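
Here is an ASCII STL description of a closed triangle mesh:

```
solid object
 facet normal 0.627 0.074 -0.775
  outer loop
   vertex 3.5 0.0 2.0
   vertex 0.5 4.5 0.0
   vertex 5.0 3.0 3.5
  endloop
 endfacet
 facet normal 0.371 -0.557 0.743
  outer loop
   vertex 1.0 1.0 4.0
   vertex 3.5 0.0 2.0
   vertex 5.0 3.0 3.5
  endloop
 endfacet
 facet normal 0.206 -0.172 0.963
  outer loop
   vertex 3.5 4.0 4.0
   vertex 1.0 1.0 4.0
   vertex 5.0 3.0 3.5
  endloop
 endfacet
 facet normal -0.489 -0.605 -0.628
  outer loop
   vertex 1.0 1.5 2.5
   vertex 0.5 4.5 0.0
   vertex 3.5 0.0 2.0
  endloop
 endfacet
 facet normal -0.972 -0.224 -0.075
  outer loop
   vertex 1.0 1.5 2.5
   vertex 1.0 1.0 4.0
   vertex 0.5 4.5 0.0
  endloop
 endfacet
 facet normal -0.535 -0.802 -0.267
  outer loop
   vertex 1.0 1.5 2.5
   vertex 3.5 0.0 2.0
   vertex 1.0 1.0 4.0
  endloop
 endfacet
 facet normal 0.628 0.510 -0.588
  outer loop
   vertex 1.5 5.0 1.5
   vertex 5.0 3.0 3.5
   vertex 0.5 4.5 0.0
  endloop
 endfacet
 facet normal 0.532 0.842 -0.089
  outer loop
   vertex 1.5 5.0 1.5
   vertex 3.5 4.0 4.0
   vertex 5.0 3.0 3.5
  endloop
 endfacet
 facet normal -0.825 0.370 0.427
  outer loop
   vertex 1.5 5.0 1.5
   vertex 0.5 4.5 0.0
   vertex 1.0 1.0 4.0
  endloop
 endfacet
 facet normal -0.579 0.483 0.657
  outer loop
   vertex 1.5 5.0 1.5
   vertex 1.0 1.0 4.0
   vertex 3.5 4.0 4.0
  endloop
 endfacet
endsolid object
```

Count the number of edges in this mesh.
15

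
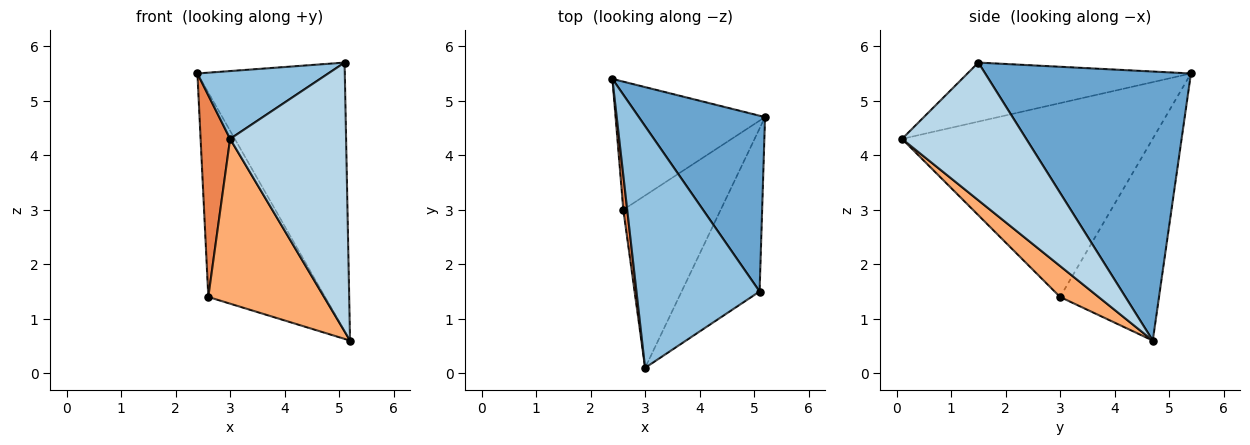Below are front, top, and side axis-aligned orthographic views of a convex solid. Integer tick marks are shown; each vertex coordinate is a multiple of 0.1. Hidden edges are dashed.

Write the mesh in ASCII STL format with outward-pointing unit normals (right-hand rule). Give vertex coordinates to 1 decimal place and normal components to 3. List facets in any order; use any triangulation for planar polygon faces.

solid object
 facet normal 0.760 0.544 0.356
  outer loop
   vertex 5.1 1.5 5.7
   vertex 5.2 4.7 0.6
   vertex 2.4 5.4 5.5
  endloop
 endfacet
 facet normal -0.419 -0.245 0.874
  outer loop
   vertex 5.1 1.5 5.7
   vertex 2.4 5.4 5.5
   vertex 3.0 0.1 4.3
  endloop
 endfacet
 facet normal 0.675 -0.631 -0.382
  outer loop
   vertex 5.1 1.5 5.7
   vertex 3.0 0.1 4.3
   vertex 5.2 4.7 0.6
  endloop
 endfacet
 facet normal -0.583 0.689 -0.431
  outer loop
   vertex 2.6 3.0 1.4
   vertex 2.4 5.4 5.5
   vertex 5.2 4.7 0.6
  endloop
 endfacet
 facet normal -0.993 -0.117 0.020
  outer loop
   vertex 2.6 3.0 1.4
   vertex 3.0 0.1 4.3
   vertex 2.4 5.4 5.5
  endloop
 endfacet
 facet normal 0.224 -0.674 -0.704
  outer loop
   vertex 2.6 3.0 1.4
   vertex 5.2 4.7 0.6
   vertex 3.0 0.1 4.3
  endloop
 endfacet
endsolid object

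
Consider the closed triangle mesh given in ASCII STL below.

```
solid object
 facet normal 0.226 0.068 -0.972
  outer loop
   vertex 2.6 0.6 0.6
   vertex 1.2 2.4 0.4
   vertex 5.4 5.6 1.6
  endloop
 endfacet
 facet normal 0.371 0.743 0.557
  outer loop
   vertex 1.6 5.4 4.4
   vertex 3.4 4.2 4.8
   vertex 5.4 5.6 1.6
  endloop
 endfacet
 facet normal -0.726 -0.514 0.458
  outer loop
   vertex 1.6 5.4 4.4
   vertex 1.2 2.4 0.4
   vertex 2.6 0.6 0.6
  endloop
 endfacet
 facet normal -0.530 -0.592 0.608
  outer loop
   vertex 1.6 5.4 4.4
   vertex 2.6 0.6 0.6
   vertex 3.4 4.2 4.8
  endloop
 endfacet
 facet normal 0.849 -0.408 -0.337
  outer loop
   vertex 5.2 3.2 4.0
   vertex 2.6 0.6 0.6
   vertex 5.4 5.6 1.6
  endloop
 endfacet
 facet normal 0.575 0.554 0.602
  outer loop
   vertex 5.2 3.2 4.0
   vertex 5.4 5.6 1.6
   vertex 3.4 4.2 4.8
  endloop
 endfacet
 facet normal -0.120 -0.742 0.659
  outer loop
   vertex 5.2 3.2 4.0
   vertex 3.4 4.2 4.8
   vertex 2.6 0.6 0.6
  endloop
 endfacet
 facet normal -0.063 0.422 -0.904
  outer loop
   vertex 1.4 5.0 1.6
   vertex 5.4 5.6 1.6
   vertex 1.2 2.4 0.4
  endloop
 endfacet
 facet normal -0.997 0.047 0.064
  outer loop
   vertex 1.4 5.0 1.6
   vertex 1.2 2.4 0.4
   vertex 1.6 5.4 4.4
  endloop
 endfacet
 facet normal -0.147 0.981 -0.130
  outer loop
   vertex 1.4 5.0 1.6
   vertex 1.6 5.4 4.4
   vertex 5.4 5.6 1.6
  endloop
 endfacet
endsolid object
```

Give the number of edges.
15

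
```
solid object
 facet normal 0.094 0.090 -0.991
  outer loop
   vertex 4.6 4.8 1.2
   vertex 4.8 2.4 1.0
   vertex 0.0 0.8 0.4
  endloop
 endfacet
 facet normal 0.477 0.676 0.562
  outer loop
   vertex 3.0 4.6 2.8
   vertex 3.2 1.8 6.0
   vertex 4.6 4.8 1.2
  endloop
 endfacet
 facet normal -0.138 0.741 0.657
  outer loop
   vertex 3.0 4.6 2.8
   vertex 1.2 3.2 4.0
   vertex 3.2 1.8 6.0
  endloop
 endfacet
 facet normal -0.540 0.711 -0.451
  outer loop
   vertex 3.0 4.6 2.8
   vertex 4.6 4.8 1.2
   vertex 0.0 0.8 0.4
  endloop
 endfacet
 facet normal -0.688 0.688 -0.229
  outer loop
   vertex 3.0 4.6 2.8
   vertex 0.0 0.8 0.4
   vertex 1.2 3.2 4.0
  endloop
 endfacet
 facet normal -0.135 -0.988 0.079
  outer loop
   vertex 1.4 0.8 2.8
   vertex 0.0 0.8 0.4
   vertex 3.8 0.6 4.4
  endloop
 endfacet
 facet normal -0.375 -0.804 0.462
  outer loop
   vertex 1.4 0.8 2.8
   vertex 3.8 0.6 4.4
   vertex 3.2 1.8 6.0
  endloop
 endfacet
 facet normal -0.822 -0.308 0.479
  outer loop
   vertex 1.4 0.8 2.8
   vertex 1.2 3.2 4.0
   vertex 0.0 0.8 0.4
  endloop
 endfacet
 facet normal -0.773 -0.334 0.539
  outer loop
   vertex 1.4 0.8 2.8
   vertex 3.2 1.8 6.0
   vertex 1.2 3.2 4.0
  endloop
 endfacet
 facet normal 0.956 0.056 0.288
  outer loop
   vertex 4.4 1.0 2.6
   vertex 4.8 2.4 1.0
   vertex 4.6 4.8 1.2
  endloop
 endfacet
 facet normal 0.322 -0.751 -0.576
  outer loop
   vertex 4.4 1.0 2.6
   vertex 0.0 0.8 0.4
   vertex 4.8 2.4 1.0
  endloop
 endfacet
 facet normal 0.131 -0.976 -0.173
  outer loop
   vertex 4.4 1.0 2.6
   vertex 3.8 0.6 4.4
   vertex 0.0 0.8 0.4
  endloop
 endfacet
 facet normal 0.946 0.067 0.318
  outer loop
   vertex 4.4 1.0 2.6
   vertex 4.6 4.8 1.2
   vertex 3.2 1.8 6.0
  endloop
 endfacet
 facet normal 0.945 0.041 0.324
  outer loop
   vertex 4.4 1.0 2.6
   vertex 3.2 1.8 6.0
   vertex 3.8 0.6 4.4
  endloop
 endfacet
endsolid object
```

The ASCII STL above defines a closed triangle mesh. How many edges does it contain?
21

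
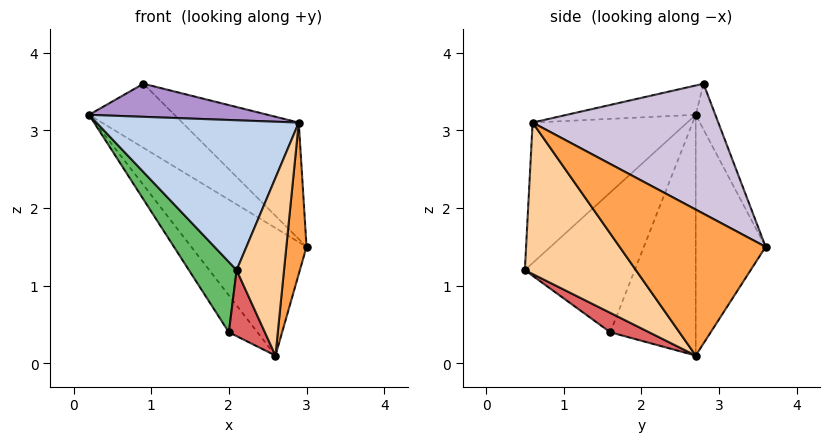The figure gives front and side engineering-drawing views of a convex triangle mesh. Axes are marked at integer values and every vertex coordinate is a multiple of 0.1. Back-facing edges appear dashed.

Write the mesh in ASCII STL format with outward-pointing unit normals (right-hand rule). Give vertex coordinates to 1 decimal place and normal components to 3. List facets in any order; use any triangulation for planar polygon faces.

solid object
 facet normal -0.481 0.793 -0.373
  outer loop
   vertex 2.6 2.7 0.1
   vertex 0.2 2.7 3.2
   vertex 3.0 3.6 1.5
  endloop
 endfacet
 facet normal -0.582 -0.762 0.285
  outer loop
   vertex 2.9 0.6 3.1
   vertex 0.2 2.7 3.2
   vertex 2.1 0.5 1.2
  endloop
 endfacet
 facet normal 0.972 -0.134 -0.191
  outer loop
   vertex 2.9 0.6 3.1
   vertex 2.6 2.7 0.1
   vertex 3.0 3.6 1.5
  endloop
 endfacet
 facet normal 0.864 -0.368 -0.344
  outer loop
   vertex 2.9 0.6 3.1
   vertex 2.1 0.5 1.2
   vertex 2.6 2.7 0.1
  endloop
 endfacet
 facet normal -0.842 -0.366 -0.397
  outer loop
   vertex 2.0 1.6 0.4
   vertex 2.1 0.5 1.2
   vertex 0.2 2.7 3.2
  endloop
 endfacet
 facet normal -0.764 0.256 -0.592
  outer loop
   vertex 2.0 1.6 0.4
   vertex 0.2 2.7 3.2
   vertex 2.6 2.7 0.1
  endloop
 endfacet
 facet normal 0.512 -0.474 -0.716
  outer loop
   vertex 2.0 1.6 0.4
   vertex 2.6 2.7 0.1
   vertex 2.1 0.5 1.2
  endloop
 endfacet
 facet normal -0.221 0.964 0.146
  outer loop
   vertex 0.9 2.8 3.6
   vertex 3.0 3.6 1.5
   vertex 0.2 2.7 3.2
  endloop
 endfacet
 facet normal -0.370 -0.512 0.775
  outer loop
   vertex 0.9 2.8 3.6
   vertex 0.2 2.7 3.2
   vertex 2.9 0.6 3.1
  endloop
 endfacet
 facet normal 0.584 0.367 0.724
  outer loop
   vertex 0.9 2.8 3.6
   vertex 2.9 0.6 3.1
   vertex 3.0 3.6 1.5
  endloop
 endfacet
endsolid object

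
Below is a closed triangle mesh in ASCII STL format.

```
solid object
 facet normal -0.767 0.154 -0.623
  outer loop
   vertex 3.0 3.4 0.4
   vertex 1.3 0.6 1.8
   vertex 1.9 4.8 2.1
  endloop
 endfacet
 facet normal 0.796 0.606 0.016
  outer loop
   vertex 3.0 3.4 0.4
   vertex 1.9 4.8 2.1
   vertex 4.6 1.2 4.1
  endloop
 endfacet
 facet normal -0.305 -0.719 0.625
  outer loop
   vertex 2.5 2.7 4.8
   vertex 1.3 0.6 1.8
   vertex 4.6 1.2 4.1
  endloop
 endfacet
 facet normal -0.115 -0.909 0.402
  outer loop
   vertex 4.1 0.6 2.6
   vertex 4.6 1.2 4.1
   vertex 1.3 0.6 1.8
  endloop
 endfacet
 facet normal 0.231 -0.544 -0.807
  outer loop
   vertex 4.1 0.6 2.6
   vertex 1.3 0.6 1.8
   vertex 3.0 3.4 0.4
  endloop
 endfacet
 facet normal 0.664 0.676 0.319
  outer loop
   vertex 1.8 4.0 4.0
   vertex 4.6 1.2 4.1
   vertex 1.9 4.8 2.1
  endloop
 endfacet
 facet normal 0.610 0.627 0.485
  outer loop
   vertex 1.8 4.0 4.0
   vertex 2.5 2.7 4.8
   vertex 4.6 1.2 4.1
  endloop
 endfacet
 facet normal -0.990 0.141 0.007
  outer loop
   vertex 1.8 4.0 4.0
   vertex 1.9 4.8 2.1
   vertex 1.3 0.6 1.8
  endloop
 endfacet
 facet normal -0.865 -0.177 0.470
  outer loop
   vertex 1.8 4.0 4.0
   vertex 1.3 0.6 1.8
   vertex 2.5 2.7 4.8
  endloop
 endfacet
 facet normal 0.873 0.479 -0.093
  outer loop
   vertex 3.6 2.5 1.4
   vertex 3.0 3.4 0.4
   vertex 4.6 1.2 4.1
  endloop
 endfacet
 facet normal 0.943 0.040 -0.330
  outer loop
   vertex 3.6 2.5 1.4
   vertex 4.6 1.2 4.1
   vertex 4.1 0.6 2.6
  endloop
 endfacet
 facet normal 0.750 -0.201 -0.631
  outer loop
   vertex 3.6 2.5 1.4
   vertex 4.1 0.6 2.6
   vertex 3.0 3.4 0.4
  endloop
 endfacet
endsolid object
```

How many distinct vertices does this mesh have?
8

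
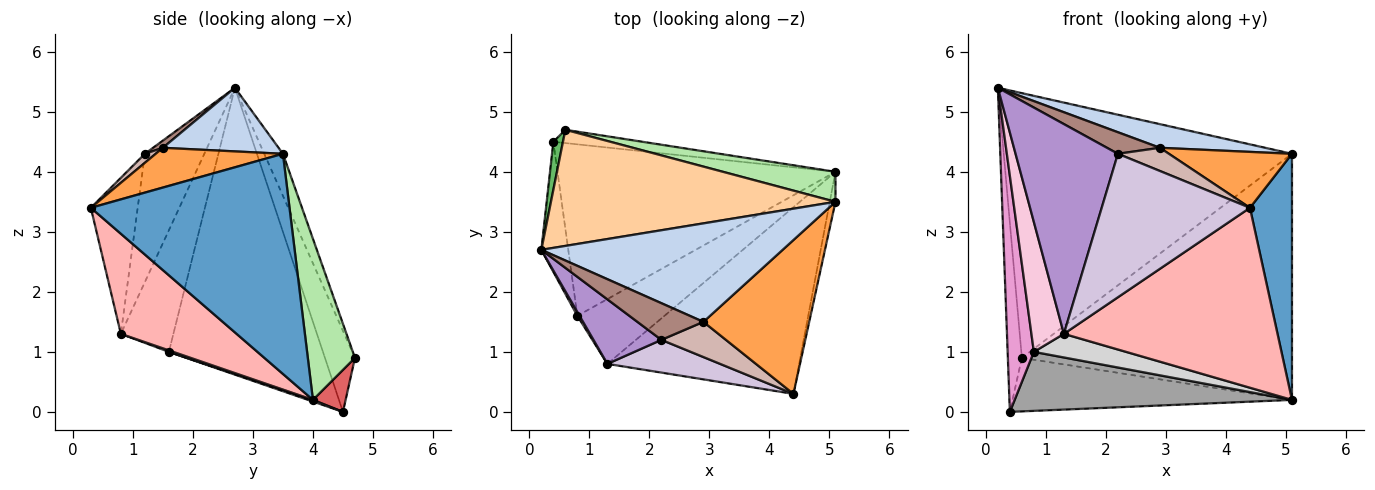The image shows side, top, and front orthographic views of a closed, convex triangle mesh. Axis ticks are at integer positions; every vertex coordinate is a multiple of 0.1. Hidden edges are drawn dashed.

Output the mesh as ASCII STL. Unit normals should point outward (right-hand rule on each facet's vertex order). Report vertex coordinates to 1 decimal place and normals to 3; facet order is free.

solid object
 facet normal 0.978 -0.207 -0.025
  outer loop
   vertex 5.1 4.0 0.2
   vertex 5.1 3.5 4.3
   vertex 4.4 0.3 3.4
  endloop
 endfacet
 facet normal 0.248 -0.226 0.942
  outer loop
   vertex 2.9 1.5 4.4
   vertex 5.1 3.5 4.3
   vertex 0.2 2.7 5.4
  endloop
 endfacet
 facet normal 0.333 -0.322 0.886
  outer loop
   vertex 2.9 1.5 4.4
   vertex 4.4 0.3 3.4
   vertex 5.1 3.5 4.3
  endloop
 endfacet
 facet normal -0.059 0.914 0.401
  outer loop
   vertex 0.6 4.7 0.9
   vertex 0.2 2.7 5.4
   vertex 5.1 3.5 4.3
  endloop
 endfacet
 facet normal -0.901 0.420 0.107
  outer loop
   vertex 0.6 4.7 0.9
   vertex 0.4 4.5 0.0
   vertex 0.2 2.7 5.4
  endloop
 endfacet
 facet normal 0.171 0.978 0.119
  outer loop
   vertex 0.6 4.7 0.9
   vertex 5.1 3.5 4.3
   vertex 5.1 4.0 0.2
  endloop
 endfacet
 facet normal 0.113 0.964 -0.239
  outer loop
   vertex 0.6 4.7 0.9
   vertex 5.1 4.0 0.2
   vertex 0.4 4.5 0.0
  endloop
 endfacet
 facet normal 0.352 -0.650 -0.674
  outer loop
   vertex 1.3 0.8 1.3
   vertex 5.1 4.0 0.2
   vertex 4.4 0.3 3.4
  endloop
 endfacet
 facet normal -0.485 -0.836 0.257
  outer loop
   vertex 2.2 1.2 4.3
   vertex 0.2 2.7 5.4
   vertex 1.3 0.8 1.3
  endloop
 endfacet
 facet normal -0.294 -0.932 0.213
  outer loop
   vertex 2.2 1.2 4.3
   vertex 1.3 0.8 1.3
   vertex 4.4 0.3 3.4
  endloop
 endfacet
 facet normal 0.094 -0.505 0.858
  outer loop
   vertex 2.2 1.2 4.3
   vertex 2.9 1.5 4.4
   vertex 0.2 2.7 5.4
  endloop
 endfacet
 facet normal 0.116 -0.547 0.829
  outer loop
   vertex 2.2 1.2 4.3
   vertex 4.4 0.3 3.4
   vertex 2.9 1.5 4.4
  endloop
 endfacet
 facet normal -0.982 -0.167 -0.092
  outer loop
   vertex 0.8 1.6 1.0
   vertex 0.2 2.7 5.4
   vertex 0.4 4.5 0.0
  endloop
 endfacet
 facet normal -0.850 -0.526 0.015
  outer loop
   vertex 0.8 1.6 1.0
   vertex 1.3 0.8 1.3
   vertex 0.2 2.7 5.4
  endloop
 endfacet
 facet normal 0.006 -0.325 -0.946
  outer loop
   vertex 0.8 1.6 1.0
   vertex 0.4 4.5 0.0
   vertex 5.1 4.0 0.2
  endloop
 endfacet
 facet normal 0.016 -0.342 -0.939
  outer loop
   vertex 0.8 1.6 1.0
   vertex 5.1 4.0 0.2
   vertex 1.3 0.8 1.3
  endloop
 endfacet
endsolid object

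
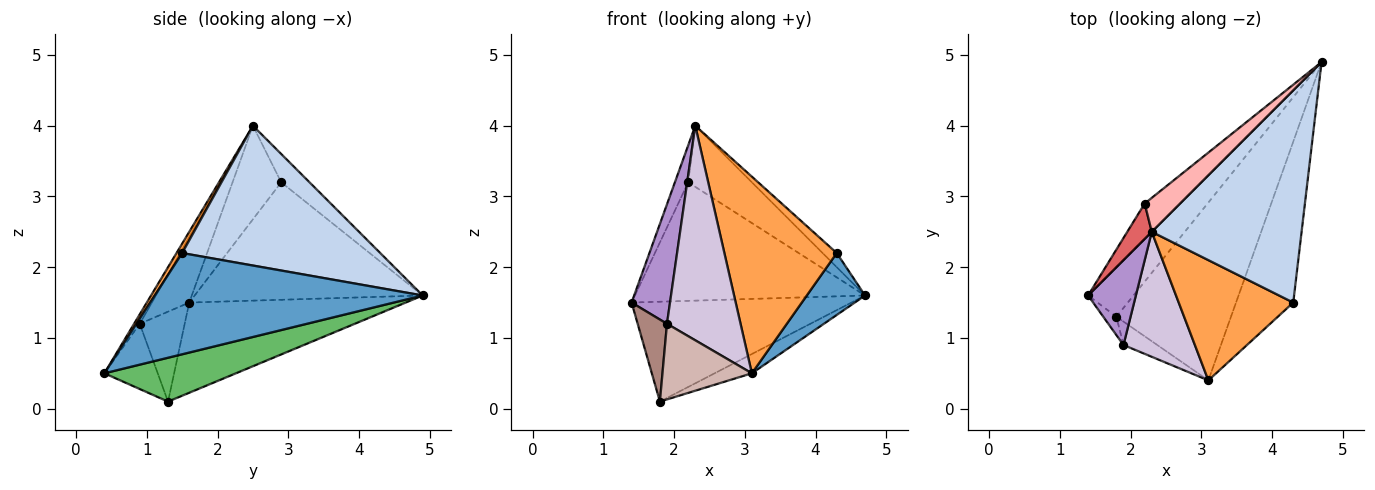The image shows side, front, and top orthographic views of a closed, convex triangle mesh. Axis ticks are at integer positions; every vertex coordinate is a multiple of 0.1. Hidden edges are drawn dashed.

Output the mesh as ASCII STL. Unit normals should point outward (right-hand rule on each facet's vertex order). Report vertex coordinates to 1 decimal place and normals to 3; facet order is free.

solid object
 facet normal 0.855 -0.186 -0.483
  outer loop
   vertex 4.3 1.5 2.2
   vertex 3.1 0.4 0.5
   vertex 4.7 4.9 1.6
  endloop
 endfacet
 facet normal 0.682 0.049 0.730
  outer loop
   vertex 4.3 1.5 2.2
   vertex 4.7 4.9 1.6
   vertex 2.3 2.5 4.0
  endloop
 endfacet
 facet normal 0.043 -0.852 0.521
  outer loop
   vertex 4.3 1.5 2.2
   vertex 2.3 2.5 4.0
   vertex 3.1 0.4 0.5
  endloop
 endfacet
 facet normal -0.662 0.672 -0.333
  outer loop
   vertex 1.8 1.3 0.1
   vertex 1.4 1.6 1.5
   vertex 4.7 4.9 1.6
  endloop
 endfacet
 facet normal 0.356 0.101 -0.929
  outer loop
   vertex 1.8 1.3 0.1
   vertex 4.7 4.9 1.6
   vertex 3.1 0.4 0.5
  endloop
 endfacet
 facet normal -0.689 0.695 -0.207
  outer loop
   vertex 2.2 2.9 3.2
   vertex 4.7 4.9 1.6
   vertex 1.4 1.6 1.5
  endloop
 endfacet
 facet normal -0.935 0.256 0.245
  outer loop
   vertex 2.2 2.9 3.2
   vertex 1.4 1.6 1.5
   vertex 2.3 2.5 4.0
  endloop
 endfacet
 facet normal -0.362 0.815 0.453
  outer loop
   vertex 2.2 2.9 3.2
   vertex 2.3 2.5 4.0
   vertex 4.7 4.9 1.6
  endloop
 endfacet
 facet normal -0.622 -0.638 0.454
  outer loop
   vertex 1.9 0.9 1.2
   vertex 2.3 2.5 4.0
   vertex 1.4 1.6 1.5
  endloop
 endfacet
 facet normal -0.066 -0.862 0.502
  outer loop
   vertex 1.9 0.9 1.2
   vertex 3.1 0.4 0.5
   vertex 2.3 2.5 4.0
  endloop
 endfacet
 facet normal -0.832 -0.542 -0.121
  outer loop
   vertex 1.9 0.9 1.2
   vertex 1.4 1.6 1.5
   vertex 1.8 1.3 0.1
  endloop
 endfacet
 facet normal -0.495 -0.830 -0.257
  outer loop
   vertex 1.9 0.9 1.2
   vertex 1.8 1.3 0.1
   vertex 3.1 0.4 0.5
  endloop
 endfacet
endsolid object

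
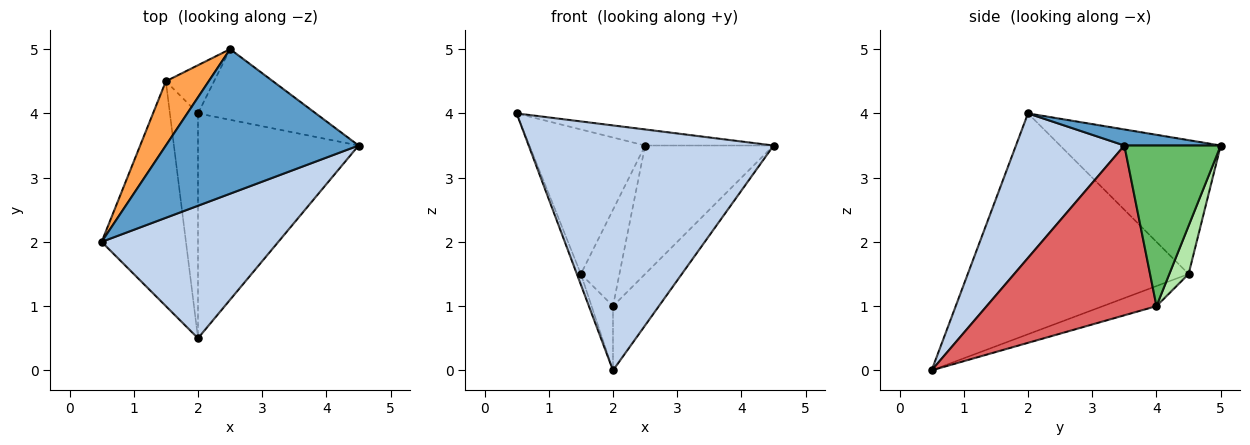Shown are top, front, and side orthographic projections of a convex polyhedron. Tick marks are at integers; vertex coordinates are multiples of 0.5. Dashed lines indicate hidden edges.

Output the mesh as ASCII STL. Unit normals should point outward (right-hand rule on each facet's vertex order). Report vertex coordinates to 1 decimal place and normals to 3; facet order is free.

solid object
 facet normal 0.083 0.110 0.990
  outer loop
   vertex 2.5 5.0 3.5
   vertex 0.5 2.0 4.0
   vertex 4.5 3.5 3.5
  endloop
 endfacet
 facet normal 0.363 -0.820 0.443
  outer loop
   vertex 2.0 0.5 0.0
   vertex 4.5 3.5 3.5
   vertex 0.5 2.0 4.0
  endloop
 endfacet
 facet normal -0.785 0.566 0.251
  outer loop
   vertex 1.5 4.5 1.5
   vertex 0.5 2.0 4.0
   vertex 2.5 5.0 3.5
  endloop
 endfacet
 facet normal -0.934 0.017 -0.357
  outer loop
   vertex 1.5 4.5 1.5
   vertex 2.0 0.5 0.0
   vertex 0.5 2.0 4.0
  endloop
 endfacet
 facet normal 0.549 0.732 -0.403
  outer loop
   vertex 2.0 4.0 1.0
   vertex 2.5 5.0 3.5
   vertex 4.5 3.5 3.5
  endloop
 endfacet
 facet normal 0.408 0.816 -0.408
  outer loop
   vertex 2.0 4.0 1.0
   vertex 1.5 4.5 1.5
   vertex 2.5 5.0 3.5
  endloop
 endfacet
 facet normal 0.713 0.193 -0.674
  outer loop
   vertex 2.0 4.0 1.0
   vertex 4.5 3.5 3.5
   vertex 2.0 0.5 0.0
  endloop
 endfacet
 facet normal -0.566 0.226 -0.793
  outer loop
   vertex 2.0 4.0 1.0
   vertex 2.0 0.5 0.0
   vertex 1.5 4.5 1.5
  endloop
 endfacet
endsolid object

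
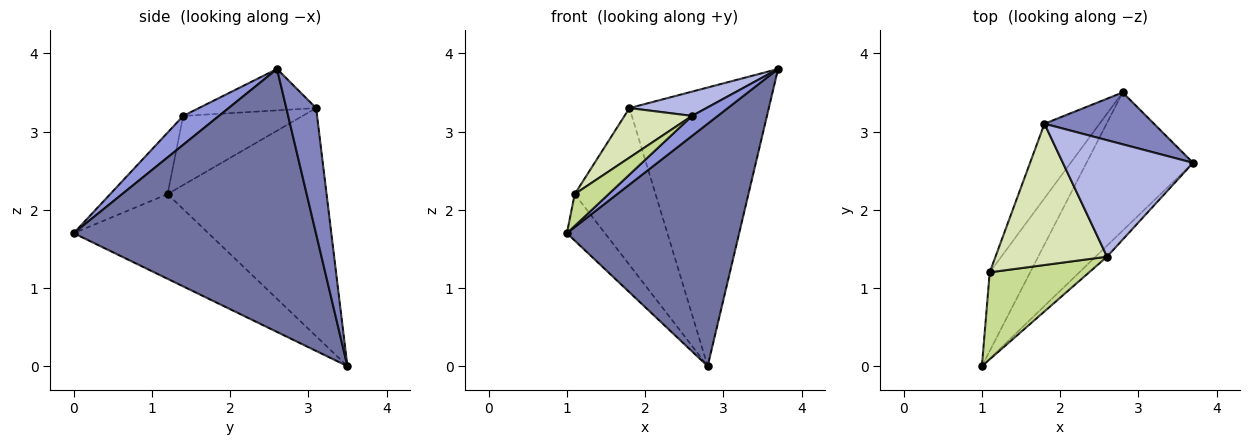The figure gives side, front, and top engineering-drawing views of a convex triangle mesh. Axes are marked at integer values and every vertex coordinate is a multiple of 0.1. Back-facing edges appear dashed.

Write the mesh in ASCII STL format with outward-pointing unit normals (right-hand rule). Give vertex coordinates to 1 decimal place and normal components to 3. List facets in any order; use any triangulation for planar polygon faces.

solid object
 facet normal 0.774 -0.550 -0.314
  outer loop
   vertex 2.8 3.5 0.0
   vertex 3.7 2.6 3.8
   vertex 1.0 0.0 1.7
  endloop
 endfacet
 facet normal 0.206 0.962 0.179
  outer loop
   vertex 1.8 3.1 3.3
   vertex 3.7 2.6 3.8
   vertex 2.8 3.5 0.0
  endloop
 endfacet
 facet normal 0.773 -0.556 -0.306
  outer loop
   vertex 2.6 1.4 3.2
   vertex 1.0 0.0 1.7
   vertex 3.7 2.6 3.8
  endloop
 endfacet
 facet normal -0.297 -0.195 0.935
  outer loop
   vertex 2.6 1.4 3.2
   vertex 3.7 2.6 3.8
   vertex 1.8 3.1 3.3
  endloop
 endfacet
 facet normal -0.874 0.247 -0.418
  outer loop
   vertex 1.1 1.2 2.2
   vertex 2.8 3.5 0.0
   vertex 1.0 0.0 1.7
  endloop
 endfacet
 facet normal -0.872 0.443 -0.210
  outer loop
   vertex 1.1 1.2 2.2
   vertex 1.8 3.1 3.3
   vertex 2.8 3.5 0.0
  endloop
 endfacet
 facet normal -0.502 -0.297 0.812
  outer loop
   vertex 1.1 1.2 2.2
   vertex 1.0 0.0 1.7
   vertex 2.6 1.4 3.2
  endloop
 endfacet
 facet normal -0.505 -0.286 0.815
  outer loop
   vertex 1.1 1.2 2.2
   vertex 2.6 1.4 3.2
   vertex 1.8 3.1 3.3
  endloop
 endfacet
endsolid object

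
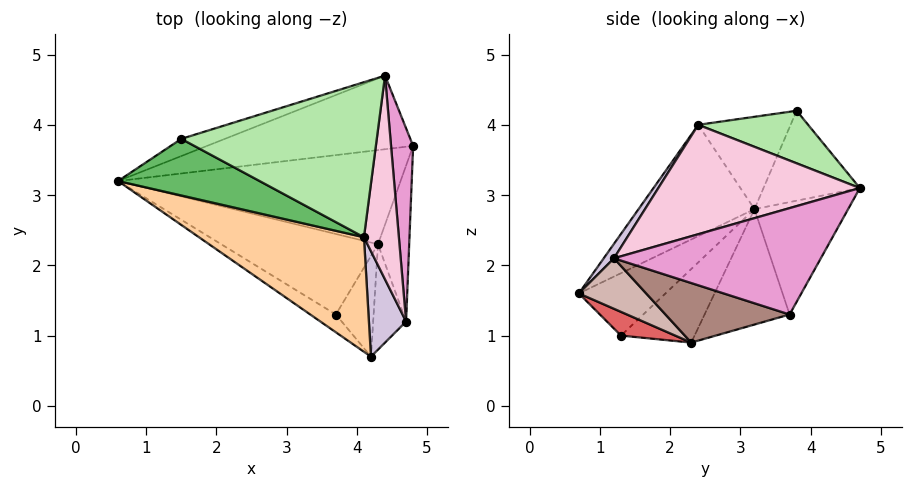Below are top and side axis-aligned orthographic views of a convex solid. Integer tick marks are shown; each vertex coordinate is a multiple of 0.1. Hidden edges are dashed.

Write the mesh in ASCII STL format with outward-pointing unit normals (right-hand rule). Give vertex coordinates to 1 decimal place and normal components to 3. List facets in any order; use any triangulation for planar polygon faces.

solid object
 facet normal -0.607 -0.755 -0.249
  outer loop
   vertex 3.7 1.3 1.0
   vertex 4.2 0.7 1.6
   vertex 0.6 3.2 2.8
  endloop
 endfacet
 facet normal -0.280 0.811 -0.513
  outer loop
   vertex 4.4 4.7 3.1
   vertex 4.8 3.7 1.3
   vertex 0.6 3.2 2.8
  endloop
 endfacet
 facet normal -0.350 0.921 -0.170
  outer loop
   vertex 4.4 4.7 3.1
   vertex 0.6 3.2 2.8
   vertex 1.5 3.8 4.2
  endloop
 endfacet
 facet normal -0.357 -0.769 0.530
  outer loop
   vertex 4.1 2.4 4.0
   vertex 0.6 3.2 2.8
   vertex 4.2 0.7 1.6
  endloop
 endfacet
 facet normal -0.361 -0.750 0.554
  outer loop
   vertex 4.1 2.4 4.0
   vertex 1.5 3.8 4.2
   vertex 0.6 3.2 2.8
  endloop
 endfacet
 facet normal 0.245 0.325 0.913
  outer loop
   vertex 4.1 2.4 4.0
   vertex 4.4 4.7 3.1
   vertex 1.5 3.8 4.2
  endloop
 endfacet
 facet normal 0.493 -0.374 -0.785
  outer loop
   vertex 4.3 2.3 0.9
   vertex 4.2 0.7 1.6
   vertex 3.7 1.3 1.0
  endloop
 endfacet
 facet normal -0.351 0.371 -0.860
  outer loop
   vertex 4.3 2.3 0.9
   vertex 0.6 3.2 2.8
   vertex 4.8 3.7 1.3
  endloop
 endfacet
 facet normal -0.419 0.162 -0.893
  outer loop
   vertex 4.3 2.3 0.9
   vertex 3.7 1.3 1.0
   vertex 0.6 3.2 2.8
  endloop
 endfacet
 facet normal 0.222 -0.791 0.570
  outer loop
   vertex 4.7 1.2 2.1
   vertex 4.1 2.4 4.0
   vertex 4.2 0.7 1.6
  endloop
 endfacet
 facet normal 0.871 -0.181 -0.456
  outer loop
   vertex 4.7 1.2 2.1
   vertex 4.3 2.3 0.9
   vertex 4.8 3.7 1.3
  endloop
 endfacet
 facet normal 0.804 -0.280 -0.524
  outer loop
   vertex 4.7 1.2 2.1
   vertex 4.2 0.7 1.6
   vertex 4.3 2.3 0.9
  endloop
 endfacet
 facet normal 0.979 0.026 0.203
  outer loop
   vertex 4.7 1.2 2.1
   vertex 4.8 3.7 1.3
   vertex 4.4 4.7 3.1
  endloop
 endfacet
 facet normal 0.953 -0.005 0.304
  outer loop
   vertex 4.7 1.2 2.1
   vertex 4.4 4.7 3.1
   vertex 4.1 2.4 4.0
  endloop
 endfacet
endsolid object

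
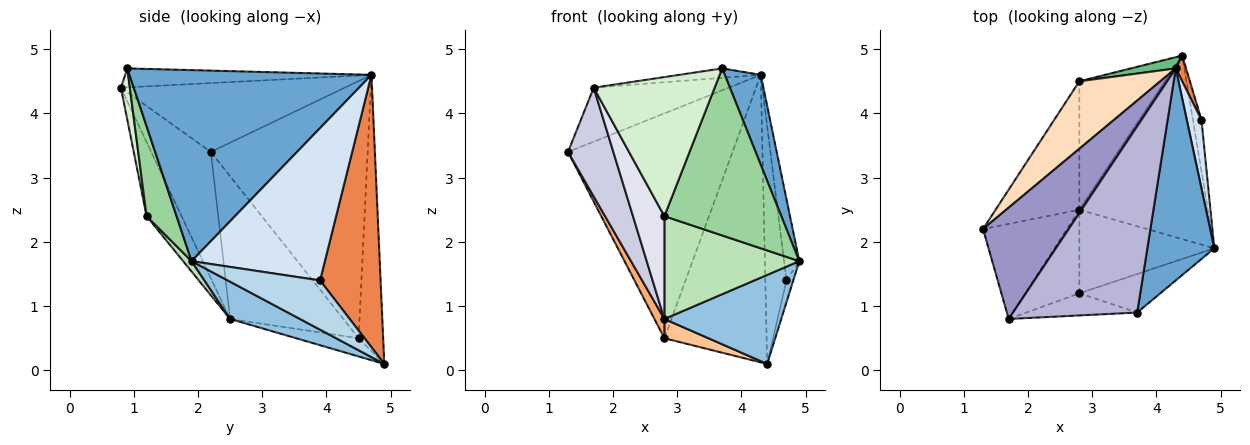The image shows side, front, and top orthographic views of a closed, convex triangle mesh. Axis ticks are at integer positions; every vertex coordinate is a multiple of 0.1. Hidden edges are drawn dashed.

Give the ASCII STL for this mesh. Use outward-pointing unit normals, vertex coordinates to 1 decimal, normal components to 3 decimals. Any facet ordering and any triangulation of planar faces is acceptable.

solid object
 facet normal 0.935 -0.139 0.328
  outer loop
   vertex 4.3 4.7 4.6
   vertex 3.7 0.9 4.7
   vertex 4.9 1.9 1.7
  endloop
 endfacet
 facet normal 0.252 -0.422 -0.871
  outer loop
   vertex 2.8 2.5 0.8
   vertex 4.4 4.9 0.1
   vertex 4.9 1.9 1.7
  endloop
 endfacet
 facet normal 0.983 0.073 -0.171
  outer loop
   vertex 4.7 3.9 1.4
   vertex 4.9 1.9 1.7
   vertex 4.4 4.9 0.1
  endloop
 endfacet
 facet normal 0.989 0.113 0.095
  outer loop
   vertex 4.7 3.9 1.4
   vertex 4.3 4.7 4.6
   vertex 4.9 1.9 1.7
  endloop
 endfacet
 facet normal 0.944 0.329 0.036
  outer loop
   vertex 4.7 3.9 1.4
   vertex 4.4 4.9 0.1
   vertex 4.3 4.7 4.6
  endloop
 endfacet
 facet normal -0.860 -0.076 -0.505
  outer loop
   vertex 2.8 4.5 0.5
   vertex 2.8 2.5 0.8
   vertex 1.3 2.2 3.4
  endloop
 endfacet
 facet normal -0.206 -0.145 -0.968
  outer loop
   vertex 2.8 4.5 0.5
   vertex 4.4 4.9 0.1
   vertex 2.8 2.5 0.8
  endloop
 endfacet
 facet normal -0.674 0.707 0.212
  outer loop
   vertex 2.8 4.5 0.5
   vertex 1.3 2.2 3.4
   vertex 4.3 4.7 4.6
  endloop
 endfacet
 facet normal -0.233 0.972 0.038
  outer loop
   vertex 2.8 4.5 0.5
   vertex 4.3 4.7 4.6
   vertex 4.4 4.9 0.1
  endloop
 endfacet
 facet normal 0.242 -0.945 -0.218
  outer loop
   vertex 2.8 1.2 2.4
   vertex 4.9 1.9 1.7
   vertex 3.7 0.9 4.7
  endloop
 endfacet
 facet normal 0.048 -0.775 -0.630
  outer loop
   vertex 2.8 1.2 2.4
   vertex 2.8 2.5 0.8
   vertex 4.9 1.9 1.7
  endloop
 endfacet
 facet normal 0.073 -0.985 -0.157
  outer loop
   vertex 1.7 0.8 4.4
   vertex 2.8 1.2 2.4
   vertex 3.7 0.9 4.7
  endloop
 endfacet
 facet normal -0.586 0.353 0.729
  outer loop
   vertex 1.7 0.8 4.4
   vertex 4.3 4.7 4.6
   vertex 1.3 2.2 3.4
  endloop
 endfacet
 facet normal -0.151 0.050 0.987
  outer loop
   vertex 1.7 0.8 4.4
   vertex 3.7 0.9 4.7
   vertex 4.3 4.7 4.6
  endloop
 endfacet
 facet normal -0.704 -0.535 -0.468
  outer loop
   vertex 1.7 0.8 4.4
   vertex 1.3 2.2 3.4
   vertex 2.8 2.5 0.8
  endloop
 endfacet
 facet normal -0.654 -0.587 -0.477
  outer loop
   vertex 1.7 0.8 4.4
   vertex 2.8 2.5 0.8
   vertex 2.8 1.2 2.4
  endloop
 endfacet
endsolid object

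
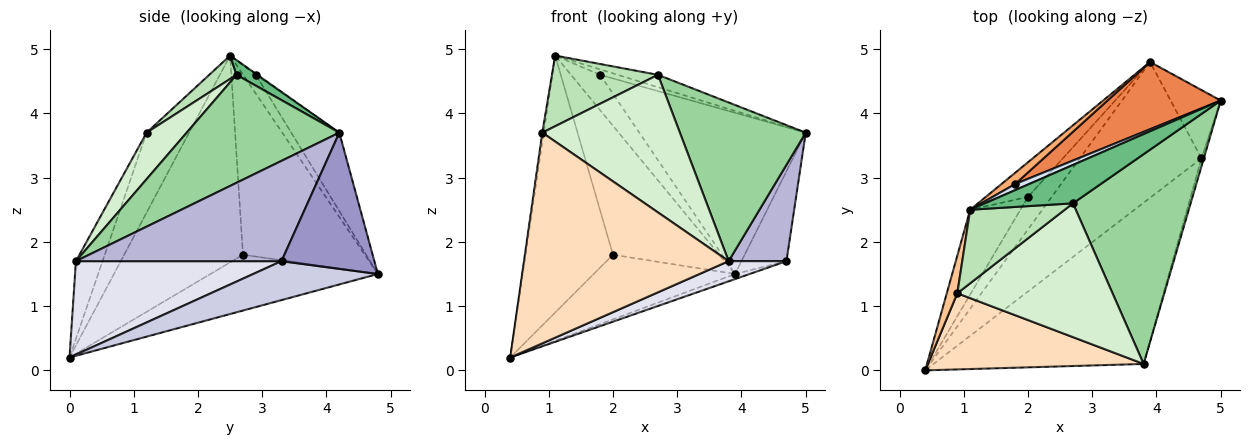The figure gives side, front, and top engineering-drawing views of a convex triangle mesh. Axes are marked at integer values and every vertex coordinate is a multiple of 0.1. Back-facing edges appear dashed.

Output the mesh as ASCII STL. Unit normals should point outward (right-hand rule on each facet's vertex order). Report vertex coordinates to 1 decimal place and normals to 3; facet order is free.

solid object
 facet normal -0.790 0.582 -0.192
  outer loop
   vertex 2.0 2.7 1.8
   vertex 0.4 0.0 0.2
   vertex 1.1 2.5 4.9
  endloop
 endfacet
 facet normal -0.727 0.614 -0.309
  outer loop
   vertex 2.0 2.7 1.8
   vertex 3.9 4.8 1.5
   vertex 0.4 0.0 0.2
  endloop
 endfacet
 facet normal -0.742 0.647 -0.174
  outer loop
   vertex 2.0 2.7 1.8
   vertex 1.1 2.5 4.9
   vertex 3.9 4.8 1.5
  endloop
 endfacet
 facet normal -0.060 0.664 0.745
  outer loop
   vertex 1.8 2.9 4.6
   vertex 1.1 2.5 4.9
   vertex 5.0 4.2 3.7
  endloop
 endfacet
 facet normal -0.258 0.892 0.372
  outer loop
   vertex 1.8 2.9 4.6
   vertex 5.0 4.2 3.7
   vertex 3.9 4.8 1.5
  endloop
 endfacet
 facet normal -0.383 0.880 0.280
  outer loop
   vertex 1.8 2.9 4.6
   vertex 3.9 4.8 1.5
   vertex 1.1 2.5 4.9
  endloop
 endfacet
 facet normal -0.991 0.032 0.131
  outer loop
   vertex 0.9 1.2 3.7
   vertex 1.1 2.5 4.9
   vertex 0.4 0.0 0.2
  endloop
 endfacet
 facet normal -0.121 -0.934 0.337
  outer loop
   vertex 0.9 1.2 3.7
   vertex 0.4 0.0 0.2
   vertex 3.8 0.1 1.7
  endloop
 endfacet
 facet normal 0.157 0.303 0.940
  outer loop
   vertex 2.7 2.6 4.6
   vertex 5.0 4.2 3.7
   vertex 1.1 2.5 4.9
  endloop
 endfacet
 facet normal 0.591 -0.487 0.644
  outer loop
   vertex 2.7 2.6 4.6
   vertex 3.8 0.1 1.7
   vertex 5.0 4.2 3.7
  endloop
 endfacet
 facet normal 0.176 -0.682 0.710
  outer loop
   vertex 2.7 2.6 4.6
   vertex 1.1 2.5 4.9
   vertex 0.9 1.2 3.7
  endloop
 endfacet
 facet normal 0.205 -0.702 0.682
  outer loop
   vertex 2.7 2.6 4.6
   vertex 0.9 1.2 3.7
   vertex 3.8 0.1 1.7
  endloop
 endfacet
 facet normal 0.854 0.414 -0.314
  outer loop
   vertex 4.7 3.3 1.7
   vertex 3.9 4.8 1.5
   vertex 5.0 4.2 3.7
  endloop
 endfacet
 facet normal 0.962 -0.271 -0.023
  outer loop
   vertex 4.7 3.3 1.7
   vertex 5.0 4.2 3.7
   vertex 3.8 0.1 1.7
  endloop
 endfacet
 facet normal 0.305 0.036 -0.952
  outer loop
   vertex 4.7 3.3 1.7
   vertex 0.4 0.0 0.2
   vertex 3.9 4.8 1.5
  endloop
 endfacet
 facet normal 0.404 -0.114 -0.908
  outer loop
   vertex 4.7 3.3 1.7
   vertex 3.8 0.1 1.7
   vertex 0.4 0.0 0.2
  endloop
 endfacet
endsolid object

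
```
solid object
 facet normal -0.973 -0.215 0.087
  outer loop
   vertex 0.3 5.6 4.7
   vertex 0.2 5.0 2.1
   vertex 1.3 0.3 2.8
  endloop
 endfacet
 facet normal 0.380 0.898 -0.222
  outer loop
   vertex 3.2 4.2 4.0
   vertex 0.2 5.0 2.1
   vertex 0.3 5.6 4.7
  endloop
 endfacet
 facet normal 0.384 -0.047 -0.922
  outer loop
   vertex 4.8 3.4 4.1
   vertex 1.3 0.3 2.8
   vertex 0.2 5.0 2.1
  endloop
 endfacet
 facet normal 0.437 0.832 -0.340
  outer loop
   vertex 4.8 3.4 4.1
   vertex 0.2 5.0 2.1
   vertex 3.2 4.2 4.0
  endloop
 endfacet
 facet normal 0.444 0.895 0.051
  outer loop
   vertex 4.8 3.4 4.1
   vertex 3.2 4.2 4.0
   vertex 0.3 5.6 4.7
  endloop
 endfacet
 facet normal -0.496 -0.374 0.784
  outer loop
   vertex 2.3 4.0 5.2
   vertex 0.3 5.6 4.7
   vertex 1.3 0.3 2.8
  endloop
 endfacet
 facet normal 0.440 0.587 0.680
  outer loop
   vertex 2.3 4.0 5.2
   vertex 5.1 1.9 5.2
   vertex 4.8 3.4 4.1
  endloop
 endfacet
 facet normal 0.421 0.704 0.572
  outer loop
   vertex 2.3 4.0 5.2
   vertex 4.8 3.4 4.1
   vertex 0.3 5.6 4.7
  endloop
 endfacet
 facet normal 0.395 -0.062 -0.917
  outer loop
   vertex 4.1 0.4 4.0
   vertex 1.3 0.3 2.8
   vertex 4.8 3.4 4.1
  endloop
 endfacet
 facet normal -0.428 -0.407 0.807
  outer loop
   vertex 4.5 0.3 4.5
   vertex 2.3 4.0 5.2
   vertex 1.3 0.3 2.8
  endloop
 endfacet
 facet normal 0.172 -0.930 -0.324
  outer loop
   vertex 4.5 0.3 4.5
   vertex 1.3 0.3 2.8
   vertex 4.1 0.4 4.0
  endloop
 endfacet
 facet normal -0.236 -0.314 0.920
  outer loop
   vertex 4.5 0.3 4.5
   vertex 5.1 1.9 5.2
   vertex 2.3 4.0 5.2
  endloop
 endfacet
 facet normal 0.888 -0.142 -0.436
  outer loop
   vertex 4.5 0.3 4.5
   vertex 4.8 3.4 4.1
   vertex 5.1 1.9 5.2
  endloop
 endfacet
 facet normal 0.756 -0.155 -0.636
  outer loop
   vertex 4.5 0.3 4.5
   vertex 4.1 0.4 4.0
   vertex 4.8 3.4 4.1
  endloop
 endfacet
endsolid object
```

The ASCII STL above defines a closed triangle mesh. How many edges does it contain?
21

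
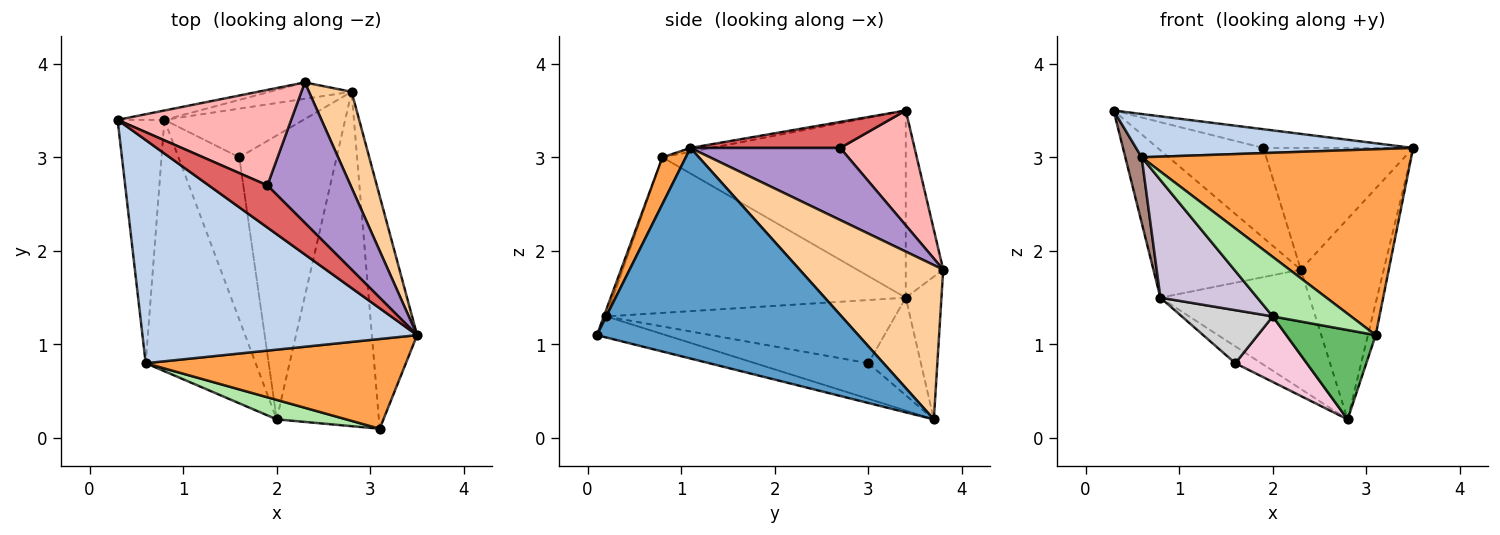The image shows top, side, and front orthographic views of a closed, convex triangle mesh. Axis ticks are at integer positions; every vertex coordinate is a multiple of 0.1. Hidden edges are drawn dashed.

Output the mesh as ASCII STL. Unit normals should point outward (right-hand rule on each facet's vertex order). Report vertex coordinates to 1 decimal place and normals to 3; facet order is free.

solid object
 facet normal 0.977 0.029 -0.210
  outer loop
   vertex 3.1 0.1 1.1
   vertex 2.8 3.7 0.2
   vertex 3.5 1.1 3.1
  endloop
 endfacet
 facet normal -0.014 -0.190 0.982
  outer loop
   vertex 0.6 0.8 3.0
   vertex 3.5 1.1 3.1
   vertex 0.3 3.4 3.5
  endloop
 endfacet
 facet normal 0.078 -0.898 0.433
  outer loop
   vertex 0.6 0.8 3.0
   vertex 3.1 0.1 1.1
   vertex 3.5 1.1 3.1
  endloop
 endfacet
 facet normal 0.842 0.486 0.233
  outer loop
   vertex 2.3 3.8 1.8
   vertex 3.5 1.1 3.1
   vertex 2.8 3.7 0.2
  endloop
 endfacet
 facet normal -0.195 -0.253 -0.948
  outer loop
   vertex 2.0 0.2 1.3
   vertex 2.8 3.7 0.2
   vertex 3.1 0.1 1.1
  endloop
 endfacet
 facet normal -0.030 -0.950 0.311
  outer loop
   vertex 2.0 0.2 1.3
   vertex 3.1 0.1 1.1
   vertex 0.6 0.8 3.0
  endloop
 endfacet
 facet normal 0.376 0.376 0.847
  outer loop
   vertex 1.9 2.7 3.1
   vertex 0.3 3.4 3.5
   vertex 3.5 1.1 3.1
  endloop
 endfacet
 facet normal 0.434 0.617 0.656
  outer loop
   vertex 1.9 2.7 3.1
   vertex 2.3 3.8 1.8
   vertex 0.3 3.4 3.5
  endloop
 endfacet
 facet normal 0.548 0.548 0.632
  outer loop
   vertex 1.9 2.7 3.1
   vertex 3.5 1.1 3.1
   vertex 2.3 3.8 1.8
  endloop
 endfacet
 facet normal -0.788 -0.261 -0.557
  outer loop
   vertex 0.8 3.4 1.5
   vertex 2.0 0.2 1.3
   vertex 0.6 0.8 3.0
  endloop
 endfacet
 facet normal -0.968 -0.065 -0.242
  outer loop
   vertex 0.8 3.4 1.5
   vertex 0.6 0.8 3.0
   vertex 0.3 3.4 3.5
  endloop
 endfacet
 facet normal -0.246 0.967 -0.061
  outer loop
   vertex 0.8 3.4 1.5
   vertex 0.3 3.4 3.5
   vertex 2.3 3.8 1.8
  endloop
 endfacet
 facet normal -0.231 0.964 -0.132
  outer loop
   vertex 0.8 3.4 1.5
   vertex 2.3 3.8 1.8
   vertex 2.8 3.7 0.2
  endloop
 endfacet
 facet normal -0.335 -0.212 -0.918
  outer loop
   vertex 1.6 3.0 0.8
   vertex 2.8 3.7 0.2
   vertex 2.0 0.2 1.3
  endloop
 endfacet
 facet normal -0.553 0.273 -0.787
  outer loop
   vertex 1.6 3.0 0.8
   vertex 0.8 3.4 1.5
   vertex 2.8 3.7 0.2
  endloop
 endfacet
 facet normal -0.702 -0.221 -0.676
  outer loop
   vertex 1.6 3.0 0.8
   vertex 2.0 0.2 1.3
   vertex 0.8 3.4 1.5
  endloop
 endfacet
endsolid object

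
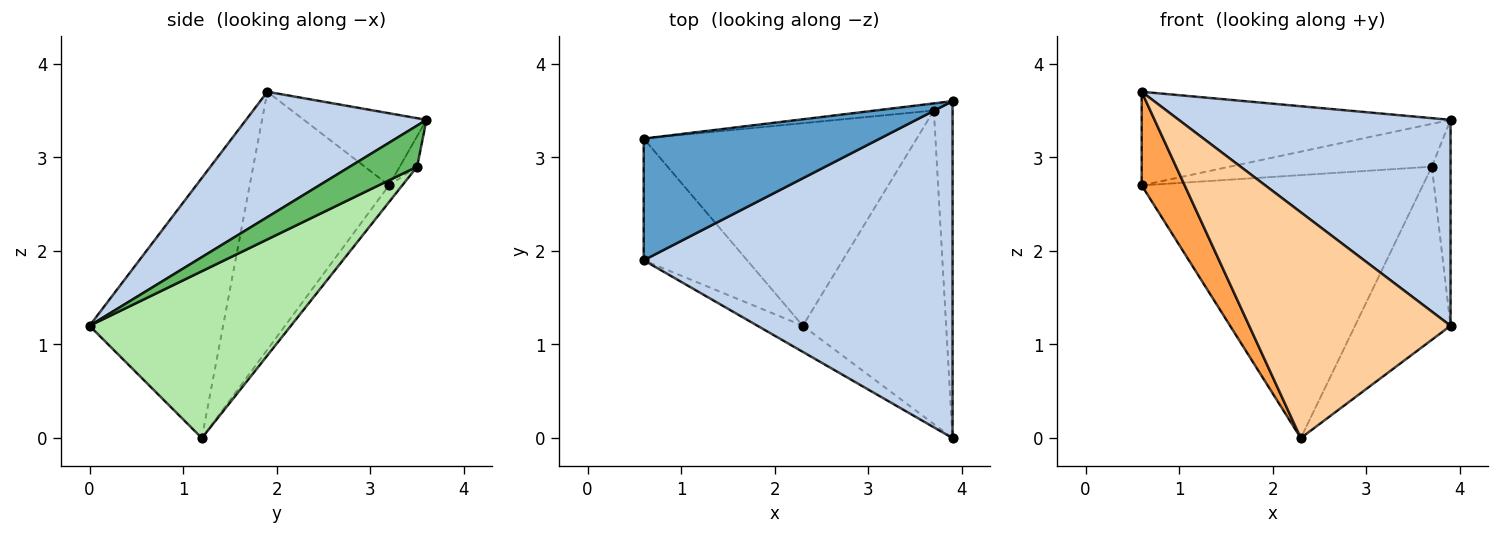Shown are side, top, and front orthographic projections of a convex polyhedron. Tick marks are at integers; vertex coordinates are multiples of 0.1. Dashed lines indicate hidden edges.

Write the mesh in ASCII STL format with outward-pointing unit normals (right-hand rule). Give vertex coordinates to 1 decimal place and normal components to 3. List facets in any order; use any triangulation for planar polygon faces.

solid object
 facet normal -0.235 0.593 0.770
  outer loop
   vertex 0.6 1.9 3.7
   vertex 3.9 3.6 3.4
   vertex 0.6 3.2 2.7
  endloop
 endfacet
 facet normal 0.327 -0.493 0.806
  outer loop
   vertex 0.6 1.9 3.7
   vertex 3.9 0.0 1.2
   vertex 3.9 3.6 3.4
  endloop
 endfacet
 facet normal -0.892 -0.275 -0.358
  outer loop
   vertex 2.3 1.2 0.0
   vertex 0.6 1.9 3.7
   vertex 0.6 3.2 2.7
  endloop
 endfacet
 facet normal -0.550 -0.829 -0.096
  outer loop
   vertex 2.3 1.2 0.0
   vertex 3.9 0.0 1.2
   vertex 0.6 1.9 3.7
  endloop
 endfacet
 facet normal 0.882 0.246 -0.402
  outer loop
   vertex 3.7 3.5 2.9
   vertex 3.9 3.6 3.4
   vertex 3.9 0.0 1.2
  endloop
 endfacet
 facet normal 0.714 0.339 -0.613
  outer loop
   vertex 3.7 3.5 2.9
   vertex 3.9 0.0 1.2
   vertex 2.3 1.2 0.0
  endloop
 endfacet
 facet normal -0.085 0.983 -0.163
  outer loop
   vertex 3.7 3.5 2.9
   vertex 0.6 3.2 2.7
   vertex 3.9 3.6 3.4
  endloop
 endfacet
 facet normal -0.037 0.792 -0.610
  outer loop
   vertex 3.7 3.5 2.9
   vertex 2.3 1.2 0.0
   vertex 0.6 3.2 2.7
  endloop
 endfacet
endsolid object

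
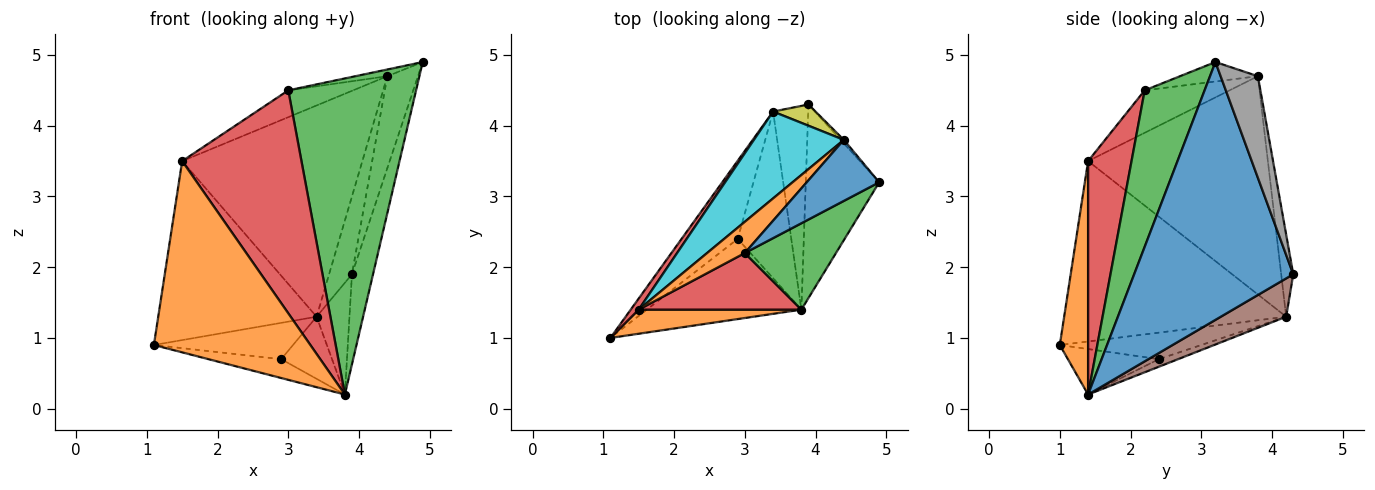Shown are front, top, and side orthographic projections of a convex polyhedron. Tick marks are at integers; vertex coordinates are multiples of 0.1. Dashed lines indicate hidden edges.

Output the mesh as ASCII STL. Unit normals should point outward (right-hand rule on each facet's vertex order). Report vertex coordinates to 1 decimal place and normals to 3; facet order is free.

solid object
 facet normal 0.954 0.126 -0.272
  outer loop
   vertex 3.8 1.4 0.2
   vertex 3.9 4.3 1.9
   vertex 4.9 3.2 4.9
  endloop
 endfacet
 facet normal 0.177 -0.977 0.123
  outer loop
   vertex 1.5 1.4 3.5
   vertex 1.1 1.0 0.9
   vertex 3.8 1.4 0.2
  endloop
 endfacet
 facet normal -0.275 0.220 -0.936
  outer loop
   vertex 2.9 2.4 0.7
   vertex 3.8 1.4 0.2
   vertex 1.1 1.0 0.9
  endloop
 endfacet
 facet normal -0.814 0.580 0.036
  outer loop
   vertex 3.4 4.2 1.3
   vertex 1.1 1.0 0.9
   vertex 1.5 1.4 3.5
  endloop
 endfacet
 facet normal -0.394 0.387 -0.834
  outer loop
   vertex 3.4 4.2 1.3
   vertex 2.9 2.4 0.7
   vertex 1.1 1.0 0.9
  endloop
 endfacet
 facet normal 0.691 0.348 -0.634
  outer loop
   vertex 3.4 4.2 1.3
   vertex 3.9 4.3 1.9
   vertex 3.8 1.4 0.2
  endloop
 endfacet
 facet normal -0.131 0.346 -0.929
  outer loop
   vertex 3.4 4.2 1.3
   vertex 3.8 1.4 0.2
   vertex 2.9 2.4 0.7
  endloop
 endfacet
 facet normal 0.772 0.635 -0.024
  outer loop
   vertex 4.4 3.8 4.7
   vertex 4.9 3.2 4.9
   vertex 3.9 4.3 1.9
  endloop
 endfacet
 facet normal -0.453 0.860 0.235
  outer loop
   vertex 4.4 3.8 4.7
   vertex 3.9 4.3 1.9
   vertex 3.4 4.2 1.3
  endloop
 endfacet
 facet normal -0.678 0.680 0.279
  outer loop
   vertex 4.4 3.8 4.7
   vertex 3.4 4.2 1.3
   vertex 1.5 1.4 3.5
  endloop
 endfacet
 facet normal -0.258 0.105 0.960
  outer loop
   vertex 3.0 2.2 4.5
   vertex 4.9 3.2 4.9
   vertex 4.4 3.8 4.7
  endloop
 endfacet
 facet normal -0.649 0.496 0.577
  outer loop
   vertex 3.0 2.2 4.5
   vertex 4.4 3.8 4.7
   vertex 1.5 1.4 3.5
  endloop
 endfacet
 facet normal 0.412 -0.879 0.240
  outer loop
   vertex 3.0 2.2 4.5
   vertex 3.8 1.4 0.2
   vertex 4.9 3.2 4.9
  endloop
 endfacet
 facet normal 0.333 -0.914 0.232
  outer loop
   vertex 3.0 2.2 4.5
   vertex 1.5 1.4 3.5
   vertex 3.8 1.4 0.2
  endloop
 endfacet
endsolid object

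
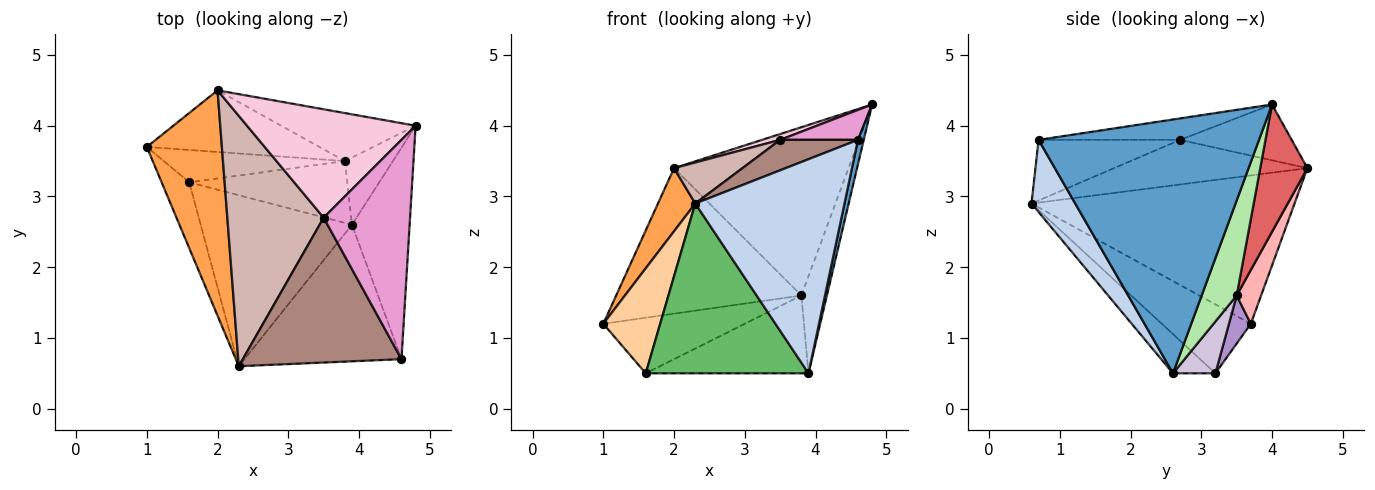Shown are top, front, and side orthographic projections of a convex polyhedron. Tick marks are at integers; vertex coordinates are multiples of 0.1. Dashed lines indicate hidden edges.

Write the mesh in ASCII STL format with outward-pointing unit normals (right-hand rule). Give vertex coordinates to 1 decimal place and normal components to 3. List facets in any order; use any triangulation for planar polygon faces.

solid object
 facet normal 0.975 -0.026 -0.221
  outer loop
   vertex 4.6 0.7 3.8
   vertex 3.9 2.6 0.5
   vertex 4.8 4.0 4.3
  endloop
 endfacet
 facet normal 0.240 -0.818 -0.522
  outer loop
   vertex 4.6 0.7 3.8
   vertex 2.3 0.6 2.9
   vertex 3.9 2.6 0.5
  endloop
 endfacet
 facet normal -0.885 -0.126 0.448
  outer loop
   vertex 2.0 4.5 3.4
   vertex 1.0 3.7 1.2
   vertex 2.3 0.6 2.9
  endloop
 endfacet
 facet normal -0.798 -0.510 -0.320
  outer loop
   vertex 1.6 3.2 0.5
   vertex 2.3 0.6 2.9
   vertex 1.0 3.7 1.2
  endloop
 endfacet
 facet normal -0.181 -0.693 -0.698
  outer loop
   vertex 1.6 3.2 0.5
   vertex 3.9 2.6 0.5
   vertex 2.3 0.6 2.9
  endloop
 endfacet
 facet normal 0.748 0.545 -0.378
  outer loop
   vertex 3.8 3.5 1.6
   vertex 4.8 4.0 4.3
   vertex 3.9 2.6 0.5
  endloop
 endfacet
 facet normal 0.252 0.931 -0.266
  outer loop
   vertex 3.8 3.5 1.6
   vertex 2.0 4.5 3.4
   vertex 4.8 4.0 4.3
  endloop
 endfacet
 facet normal 0.121 0.914 -0.387
  outer loop
   vertex 3.8 3.5 1.6
   vertex 1.0 3.7 1.2
   vertex 2.0 4.5 3.4
  endloop
 endfacet
 facet normal 0.132 0.857 -0.498
  outer loop
   vertex 3.8 3.5 1.6
   vertex 1.6 3.2 0.5
   vertex 1.0 3.7 1.2
  endloop
 endfacet
 facet normal 0.200 0.767 -0.609
  outer loop
   vertex 3.8 3.5 1.6
   vertex 3.9 2.6 0.5
   vertex 1.6 3.2 0.5
  endloop
 endfacet
 facet normal -0.350 -0.193 0.917
  outer loop
   vertex 3.5 2.7 3.8
   vertex 2.3 0.6 2.9
   vertex 4.6 0.7 3.8
  endloop
 endfacet
 facet normal -0.416 -0.147 0.897
  outer loop
   vertex 3.5 2.7 3.8
   vertex 2.0 4.5 3.4
   vertex 2.3 0.6 2.9
  endloop
 endfacet
 facet normal -0.239 -0.131 0.962
  outer loop
   vertex 3.5 2.7 3.8
   vertex 4.6 0.7 3.8
   vertex 4.8 4.0 4.3
  endloop
 endfacet
 facet normal -0.314 -0.051 0.948
  outer loop
   vertex 3.5 2.7 3.8
   vertex 4.8 4.0 4.3
   vertex 2.0 4.5 3.4
  endloop
 endfacet
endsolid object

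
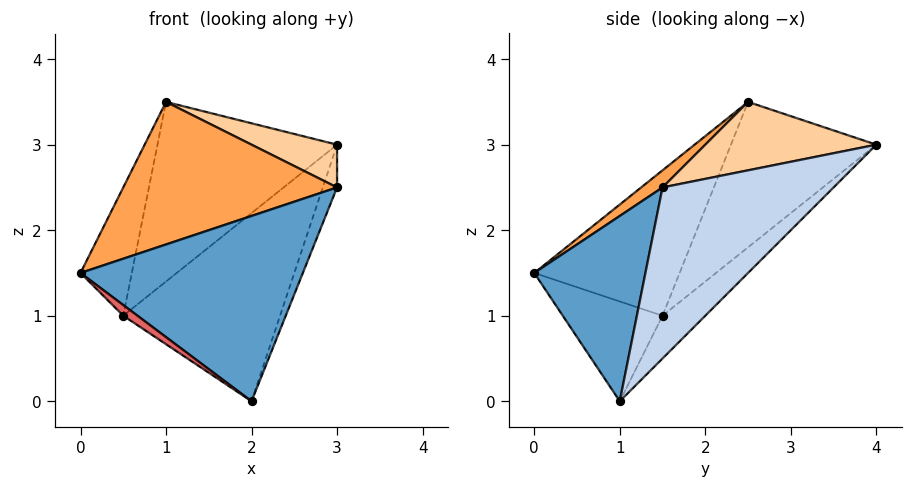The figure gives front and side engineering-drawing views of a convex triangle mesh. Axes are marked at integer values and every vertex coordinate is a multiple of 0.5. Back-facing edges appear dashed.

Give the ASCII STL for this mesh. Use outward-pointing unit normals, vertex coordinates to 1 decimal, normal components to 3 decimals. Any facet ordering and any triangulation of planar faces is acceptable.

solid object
 facet normal 0.447 -0.894 0.000
  outer loop
   vertex 2.0 1.0 0.0
   vertex 3.0 1.5 2.5
   vertex 0.0 0.0 1.5
  endloop
 endfacet
 facet normal 0.920 0.077 -0.383
  outer loop
   vertex 2.0 1.0 0.0
   vertex 3.0 4.0 3.0
   vertex 3.0 1.5 2.5
  endloop
 endfacet
 facet normal 0.064 -0.639 0.767
  outer loop
   vertex 1.0 2.5 3.5
   vertex 0.0 0.0 1.5
   vertex 3.0 1.5 2.5
  endloop
 endfacet
 facet normal 0.365 -0.183 0.913
  outer loop
   vertex 1.0 2.5 3.5
   vertex 3.0 1.5 2.5
   vertex 3.0 4.0 3.0
  endloop
 endfacet
 facet normal -0.198 0.725 -0.659
  outer loop
   vertex 0.5 1.5 1.0
   vertex 3.0 4.0 3.0
   vertex 2.0 1.0 0.0
  endloop
 endfacet
 facet normal -0.619 0.764 -0.182
  outer loop
   vertex 0.5 1.5 1.0
   vertex 1.0 2.5 3.5
   vertex 3.0 4.0 3.0
  endloop
 endfacet
 facet normal -0.572 -0.082 -0.816
  outer loop
   vertex 0.5 1.5 1.0
   vertex 2.0 1.0 0.0
   vertex 0.0 0.0 1.5
  endloop
 endfacet
 facet normal -0.942 0.332 0.055
  outer loop
   vertex 0.5 1.5 1.0
   vertex 0.0 0.0 1.5
   vertex 1.0 2.5 3.5
  endloop
 endfacet
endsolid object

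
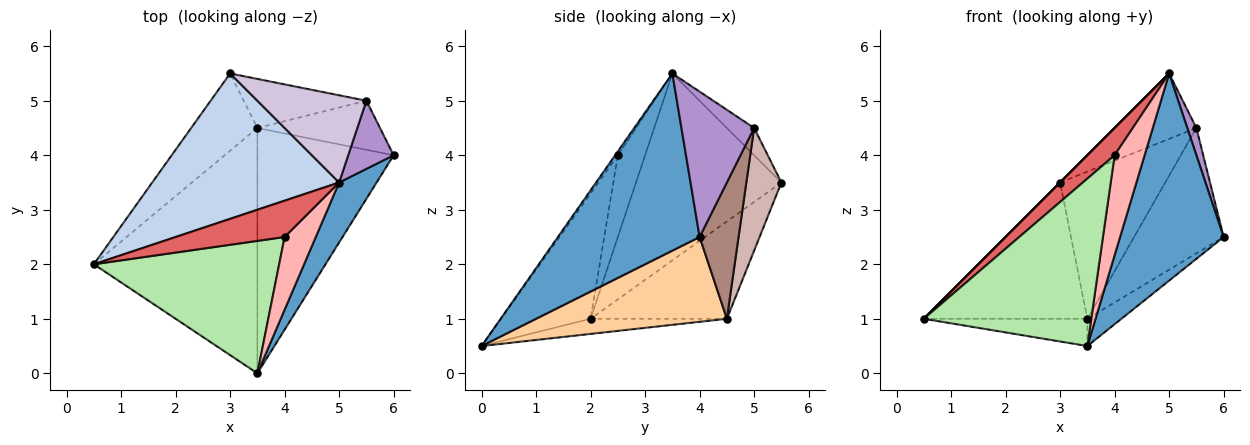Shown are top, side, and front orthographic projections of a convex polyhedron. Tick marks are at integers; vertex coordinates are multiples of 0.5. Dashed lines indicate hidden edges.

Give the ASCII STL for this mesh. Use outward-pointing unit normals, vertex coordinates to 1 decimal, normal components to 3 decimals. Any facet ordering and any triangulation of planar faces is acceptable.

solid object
 facet normal 0.796 -0.582 0.168
  outer loop
   vertex 5.0 3.5 5.5
   vertex 3.5 0.0 0.5
   vertex 6.0 4.0 2.5
  endloop
 endfacet
 facet normal -0.707 0.000 0.707
  outer loop
   vertex 3.0 5.5 3.5
   vertex 0.5 2.0 1.0
   vertex 5.0 3.5 5.5
  endloop
 endfacet
 facet normal -0.092 0.110 -0.990
  outer loop
   vertex 3.5 4.5 1.0
   vertex 3.5 0.0 0.5
   vertex 0.5 2.0 1.0
  endloop
 endfacet
 facet normal 0.526 0.094 -0.845
  outer loop
   vertex 3.5 4.5 1.0
   vertex 6.0 4.0 2.5
   vertex 3.5 0.0 0.5
  endloop
 endfacet
 facet normal -0.587 0.704 -0.399
  outer loop
   vertex 3.5 4.5 1.0
   vertex 0.5 2.0 1.0
   vertex 3.0 5.5 3.5
  endloop
 endfacet
 facet normal -0.387 -0.723 0.572
  outer loop
   vertex 4.0 2.5 4.0
   vertex 0.5 2.0 1.0
   vertex 3.5 0.0 0.5
  endloop
 endfacet
 facet normal -0.514 -0.514 0.686
  outer loop
   vertex 4.0 2.5 4.0
   vertex 5.0 3.5 5.5
   vertex 0.5 2.0 1.0
  endloop
 endfacet
 facet normal -0.073 -0.807 0.587
  outer loop
   vertex 4.0 2.5 4.0
   vertex 3.5 0.0 0.5
   vertex 5.0 3.5 5.5
  endloop
 endfacet
 facet normal 0.948 -0.118 0.296
  outer loop
   vertex 5.5 5.0 4.5
   vertex 5.0 3.5 5.5
   vertex 6.0 4.0 2.5
  endloop
 endfacet
 facet normal -0.196 0.588 0.784
  outer loop
   vertex 5.5 5.0 4.5
   vertex 3.0 5.5 3.5
   vertex 5.0 3.5 5.5
  endloop
 endfacet
 facet normal 0.375 0.863 -0.338
  outer loop
   vertex 5.5 5.0 4.5
   vertex 6.0 4.0 2.5
   vertex 3.5 4.5 1.0
  endloop
 endfacet
 facet normal 0.302 0.905 -0.302
  outer loop
   vertex 5.5 5.0 4.5
   vertex 3.5 4.5 1.0
   vertex 3.0 5.5 3.5
  endloop
 endfacet
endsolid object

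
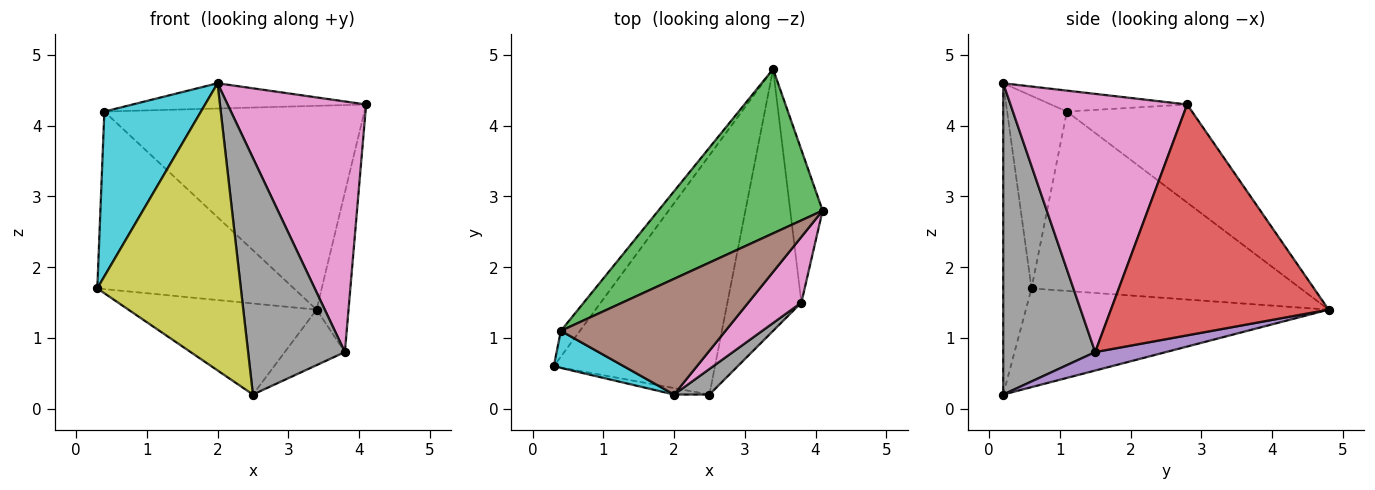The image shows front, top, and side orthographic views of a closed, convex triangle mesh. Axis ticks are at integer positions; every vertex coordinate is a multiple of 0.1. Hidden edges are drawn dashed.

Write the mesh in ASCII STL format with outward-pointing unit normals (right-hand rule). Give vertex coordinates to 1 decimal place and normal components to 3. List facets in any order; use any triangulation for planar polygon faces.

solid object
 facet normal -0.497 0.309 -0.811
  outer loop
   vertex 2.5 0.2 0.2
   vertex 0.3 0.6 1.7
   vertex 3.4 4.8 1.4
  endloop
 endfacet
 facet normal -0.805 0.588 -0.085
  outer loop
   vertex 0.4 1.1 4.2
   vertex 3.4 4.8 1.4
   vertex 0.3 0.6 1.7
  endloop
 endfacet
 facet normal -0.351 0.729 0.588
  outer loop
   vertex 0.4 1.1 4.2
   vertex 4.1 2.8 4.3
   vertex 3.4 4.8 1.4
  endloop
 endfacet
 facet normal 0.980 0.144 -0.137
  outer loop
   vertex 3.8 1.5 0.8
   vertex 3.4 4.8 1.4
   vertex 4.1 2.8 4.3
  endloop
 endfacet
 facet normal 0.237 0.202 -0.950
  outer loop
   vertex 3.8 1.5 0.8
   vertex 2.5 0.2 0.2
   vertex 3.4 4.8 1.4
  endloop
 endfacet
 facet normal -0.123 0.212 0.970
  outer loop
   vertex 2.0 0.2 4.6
   vertex 4.1 2.8 4.3
   vertex 0.4 1.1 4.2
  endloop
 endfacet
 facet normal 0.777 -0.609 0.160
  outer loop
   vertex 2.0 0.2 4.6
   vertex 3.8 1.5 0.8
   vertex 4.1 2.8 4.3
  endloop
 endfacet
 facet normal 0.687 -0.723 0.078
  outer loop
   vertex 2.0 0.2 4.6
   vertex 2.5 0.2 0.2
   vertex 3.8 1.5 0.8
  endloop
 endfacet
 facet normal -0.193 -0.981 -0.022
  outer loop
   vertex 2.0 0.2 4.6
   vertex 0.3 0.6 1.7
   vertex 2.5 0.2 0.2
  endloop
 endfacet
 facet normal -0.517 -0.835 0.188
  outer loop
   vertex 2.0 0.2 4.6
   vertex 0.4 1.1 4.2
   vertex 0.3 0.6 1.7
  endloop
 endfacet
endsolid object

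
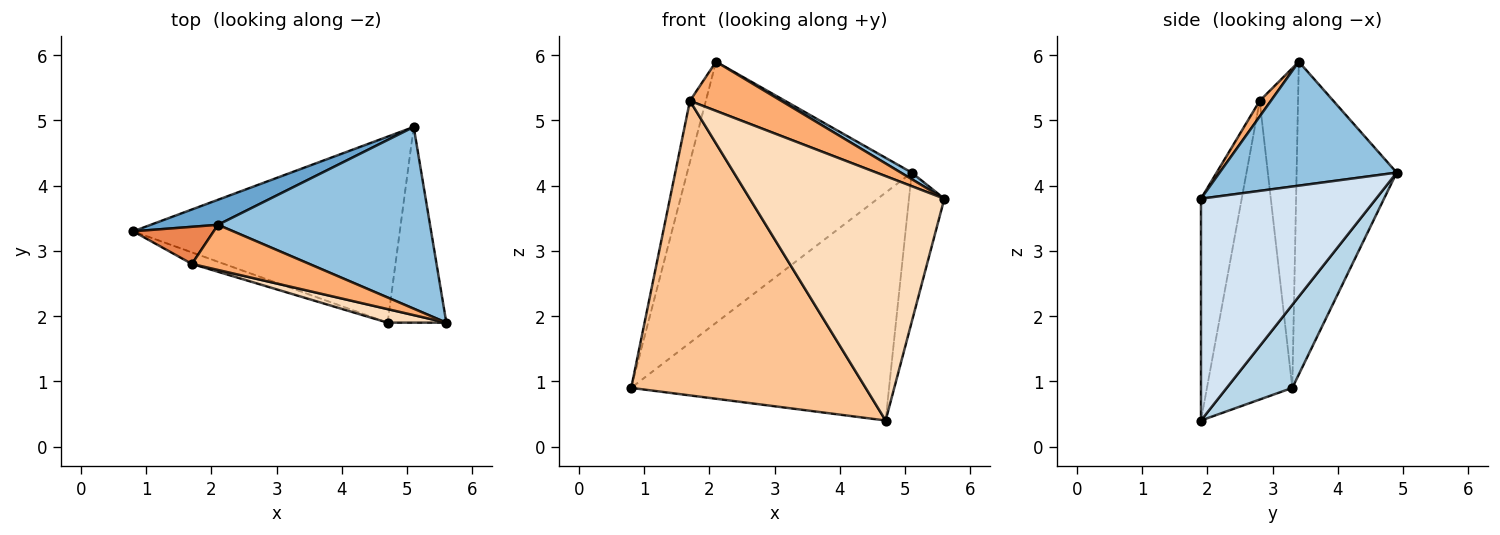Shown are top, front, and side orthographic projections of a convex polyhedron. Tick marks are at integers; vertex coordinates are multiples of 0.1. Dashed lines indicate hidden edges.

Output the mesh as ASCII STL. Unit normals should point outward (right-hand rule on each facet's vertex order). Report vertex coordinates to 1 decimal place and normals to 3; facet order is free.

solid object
 facet normal -0.406 0.910 0.087
  outer loop
   vertex 2.1 3.4 5.9
   vertex 5.1 4.9 4.2
   vertex 0.8 3.3 0.9
  endloop
 endfacet
 facet normal 0.504 -0.031 0.863
  outer loop
   vertex 2.1 3.4 5.9
   vertex 5.6 1.9 3.8
   vertex 5.1 4.9 4.2
  endloop
 endfacet
 facet normal 0.193 0.760 -0.620
  outer loop
   vertex 4.7 1.9 0.4
   vertex 0.8 3.3 0.9
   vertex 5.1 4.9 4.2
  endloop
 endfacet
 facet normal 0.949 0.192 -0.251
  outer loop
   vertex 4.7 1.9 0.4
   vertex 5.1 4.9 4.2
   vertex 5.6 1.9 3.8
  endloop
 endfacet
 facet normal -0.900 0.373 0.226
  outer loop
   vertex 1.7 2.8 5.3
   vertex 2.1 3.4 5.9
   vertex 0.8 3.3 0.9
  endloop
 endfacet
 facet normal 0.090 -0.734 0.674
  outer loop
   vertex 1.7 2.8 5.3
   vertex 5.6 1.9 3.8
   vertex 2.1 3.4 5.9
  endloop
 endfacet
 facet normal -0.342 -0.939 -0.037
  outer loop
   vertex 1.7 2.8 5.3
   vertex 0.8 3.3 0.9
   vertex 4.7 1.9 0.4
  endloop
 endfacet
 facet normal -0.205 -0.977 0.054
  outer loop
   vertex 1.7 2.8 5.3
   vertex 4.7 1.9 0.4
   vertex 5.6 1.9 3.8
  endloop
 endfacet
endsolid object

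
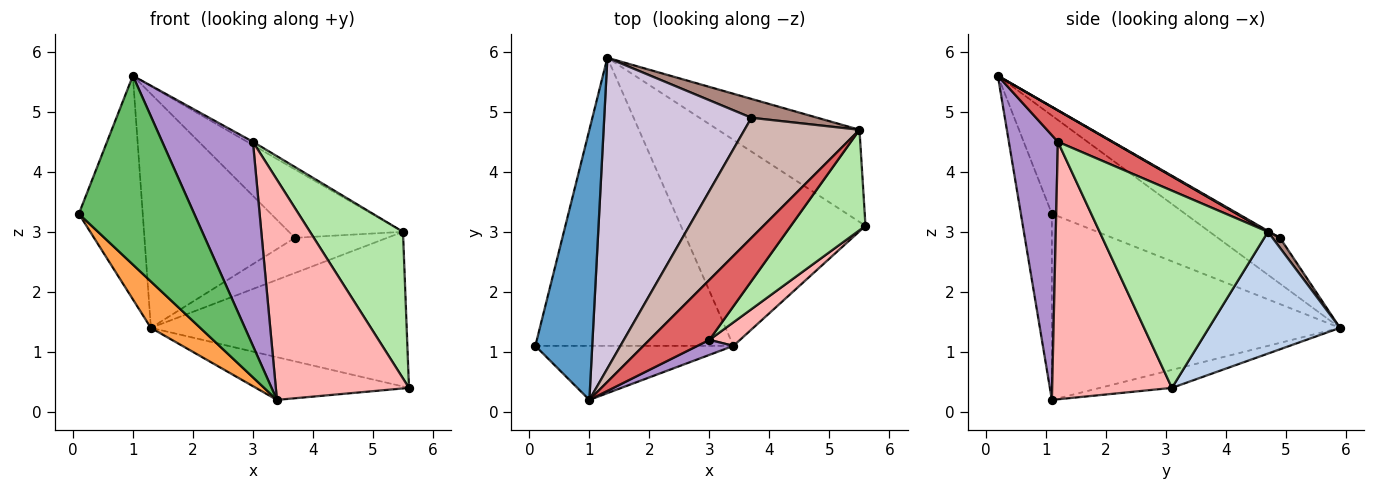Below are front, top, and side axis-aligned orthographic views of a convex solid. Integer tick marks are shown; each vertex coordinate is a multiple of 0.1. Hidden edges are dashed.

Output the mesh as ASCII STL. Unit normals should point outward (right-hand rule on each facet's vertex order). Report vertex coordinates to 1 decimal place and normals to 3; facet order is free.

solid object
 facet normal -0.799 0.383 0.463
  outer loop
   vertex 1.0 0.2 5.6
   vertex 1.3 5.9 1.4
   vertex 0.1 1.1 3.3
  endloop
 endfacet
 facet normal 0.403 0.786 -0.468
  outer loop
   vertex 5.5 4.7 3.0
   vertex 5.6 3.1 0.4
   vertex 1.3 5.9 1.4
  endloop
 endfacet
 facet normal -0.680 -0.117 -0.724
  outer loop
   vertex 3.4 1.1 0.2
   vertex 0.1 1.1 3.3
   vertex 1.3 5.9 1.4
  endloop
 endfacet
 facet normal -0.095 0.202 -0.975
  outer loop
   vertex 3.4 1.1 0.2
   vertex 1.3 5.9 1.4
   vertex 5.6 3.1 0.4
  endloop
 endfacet
 facet normal -0.250 -0.931 -0.266
  outer loop
   vertex 3.4 1.1 0.2
   vertex 1.0 0.2 5.6
   vertex 0.1 1.1 3.3
  endloop
 endfacet
 facet normal 0.831 -0.459 0.314
  outer loop
   vertex 3.0 1.2 4.5
   vertex 5.6 3.1 0.4
   vertex 5.5 4.7 3.0
  endloop
 endfacet
 facet normal 0.462 0.049 0.885
  outer loop
   vertex 3.0 1.2 4.5
   vertex 5.5 4.7 3.0
   vertex 1.0 0.2 5.6
  endloop
 endfacet
 facet normal 0.667 -0.741 0.079
  outer loop
   vertex 3.0 1.2 4.5
   vertex 3.4 1.1 0.2
   vertex 5.6 3.1 0.4
  endloop
 endfacet
 facet normal 0.474 -0.878 0.065
  outer loop
   vertex 3.0 1.2 4.5
   vertex 1.0 0.2 5.6
   vertex 3.4 1.1 0.2
  endloop
 endfacet
 facet normal -0.241 0.584 0.775
  outer loop
   vertex 3.7 4.9 2.9
   vertex 1.3 5.9 1.4
   vertex 1.0 0.2 5.6
  endloop
 endfacet
 facet normal 0.071 0.879 0.472
  outer loop
   vertex 3.7 4.9 2.9
   vertex 5.5 4.7 3.0
   vertex 1.3 5.9 1.4
  endloop
 endfacet
 facet normal 0.007 0.495 0.869
  outer loop
   vertex 3.7 4.9 2.9
   vertex 1.0 0.2 5.6
   vertex 5.5 4.7 3.0
  endloop
 endfacet
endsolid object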